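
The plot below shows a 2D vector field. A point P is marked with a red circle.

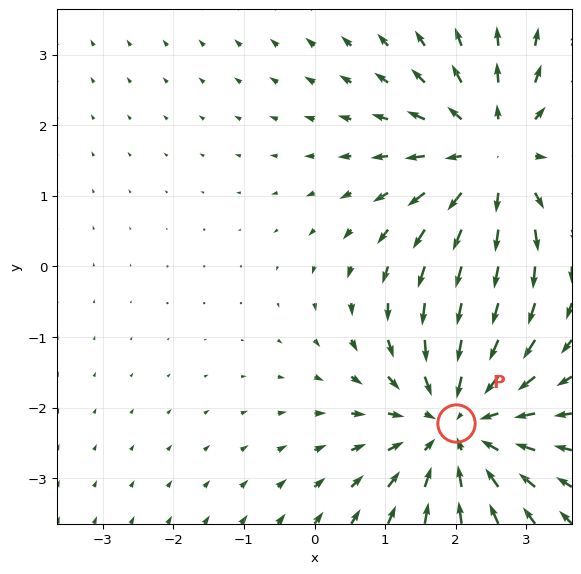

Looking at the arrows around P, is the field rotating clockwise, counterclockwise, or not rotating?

Near P at (2.0, -2.2) the arrows show no circulation. The curl there is ≈0.

not rotating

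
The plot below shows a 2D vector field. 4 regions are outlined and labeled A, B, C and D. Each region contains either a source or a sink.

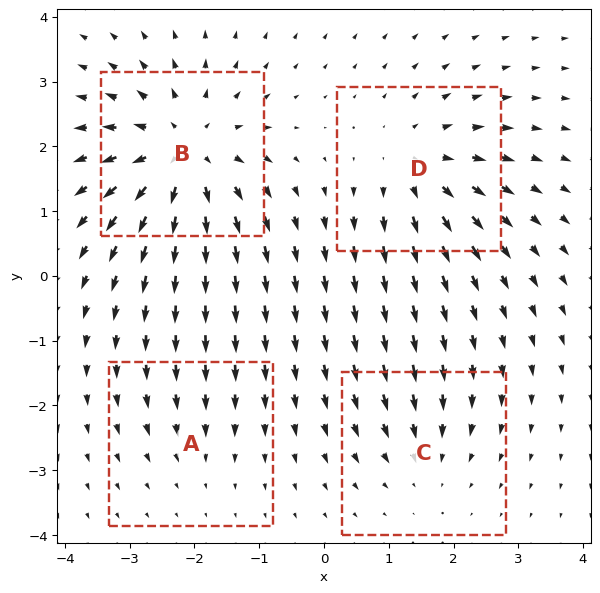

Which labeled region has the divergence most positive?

B

Divergence at each region's feature centre — A: about -2, B: about +7, C: about -3, D: about +5. Region B is most positive.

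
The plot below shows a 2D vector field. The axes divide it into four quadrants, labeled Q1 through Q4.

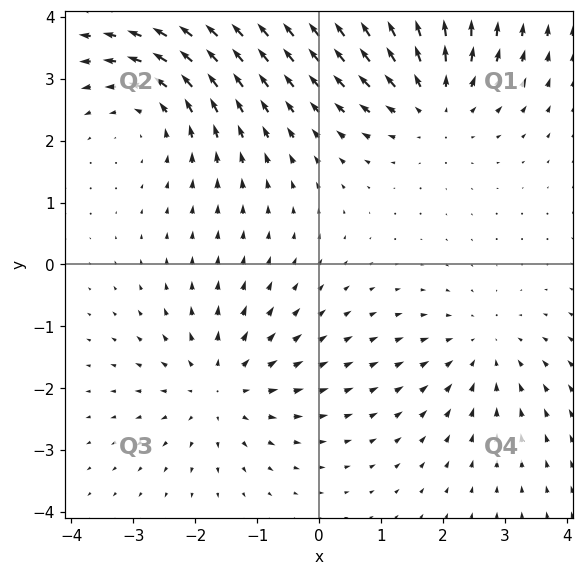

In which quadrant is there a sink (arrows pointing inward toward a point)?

Q4

The sink sits at approximately (2.6, -1.4), which lies in quadrant Q4. The divergence there is about -3, negative as expected for a sink.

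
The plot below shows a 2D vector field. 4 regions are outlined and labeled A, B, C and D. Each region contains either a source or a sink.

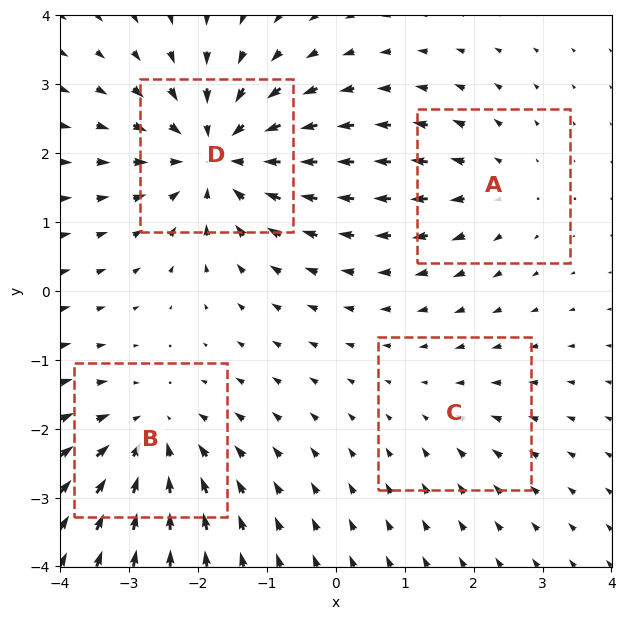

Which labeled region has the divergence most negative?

D

Divergence at each region's feature centre — A: about +3, B: about -5, C: about -2, D: about -7. Region D is most negative.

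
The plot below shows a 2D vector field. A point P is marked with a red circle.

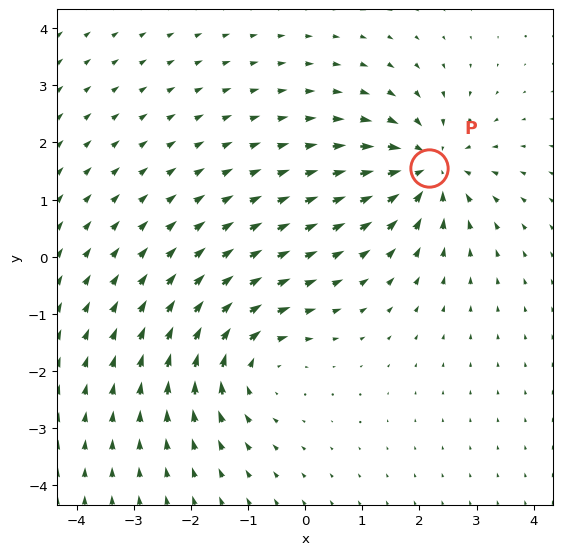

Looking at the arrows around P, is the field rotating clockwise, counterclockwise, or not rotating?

Near P at (2.2, 1.6) the arrows show no circulation. The curl there is ≈0.

not rotating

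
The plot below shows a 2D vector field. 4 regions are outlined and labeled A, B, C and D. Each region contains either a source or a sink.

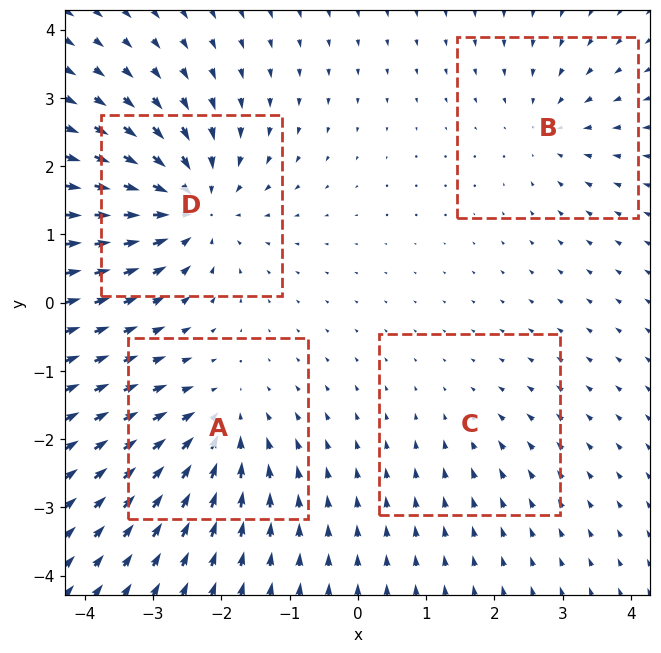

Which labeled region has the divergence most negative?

D

Divergence at each region's feature centre — A: about -5, B: about -4, C: about -2, D: about -7. Region D is most negative.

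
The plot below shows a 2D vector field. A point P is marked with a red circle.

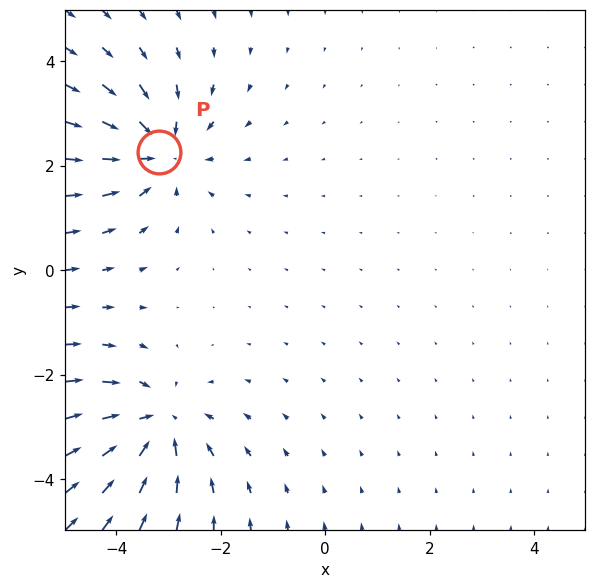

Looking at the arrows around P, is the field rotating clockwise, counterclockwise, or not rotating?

Near P at (-3.2, 2.3) the arrows show no circulation. The curl there is ≈0.

not rotating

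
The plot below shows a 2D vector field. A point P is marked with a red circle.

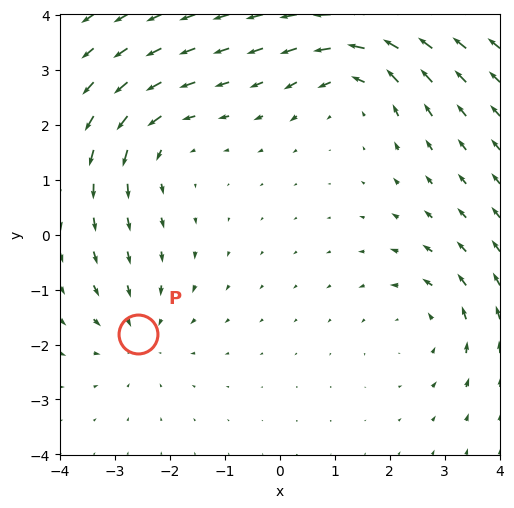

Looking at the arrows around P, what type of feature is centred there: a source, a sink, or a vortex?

At P (-2.6, -1.8) the arrows converge inward. Divergence about -3, curl ≈0 — negative divergence with near-zero curl is a sink.

sink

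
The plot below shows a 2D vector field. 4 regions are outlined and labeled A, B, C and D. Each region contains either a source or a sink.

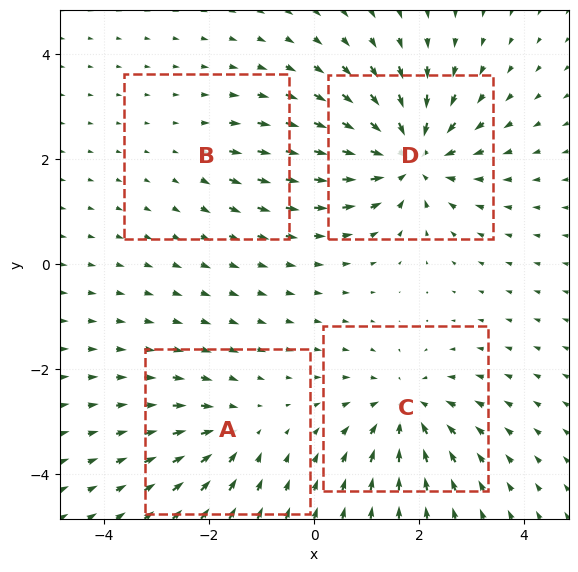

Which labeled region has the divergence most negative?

D

Divergence at each region's feature centre — A: about -4, B: about +2, C: about -5, D: about -7. Region D is most negative.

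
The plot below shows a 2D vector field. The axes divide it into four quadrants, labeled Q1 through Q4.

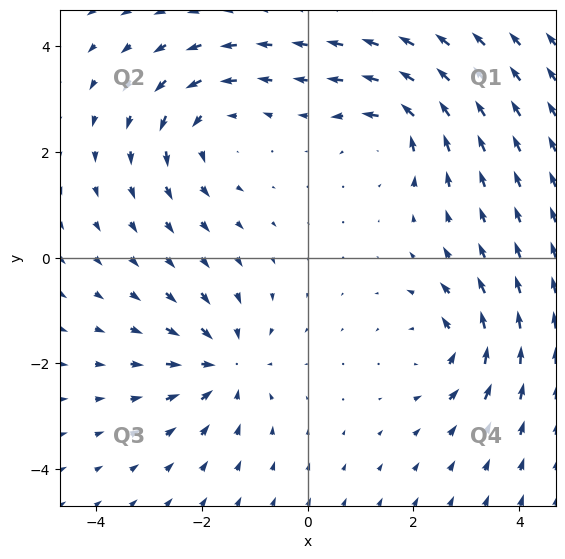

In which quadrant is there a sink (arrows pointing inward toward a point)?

The sink sits at approximately (-1.6, -2.0), which lies in quadrant Q3. The divergence there is about -4, negative as expected for a sink.

Q3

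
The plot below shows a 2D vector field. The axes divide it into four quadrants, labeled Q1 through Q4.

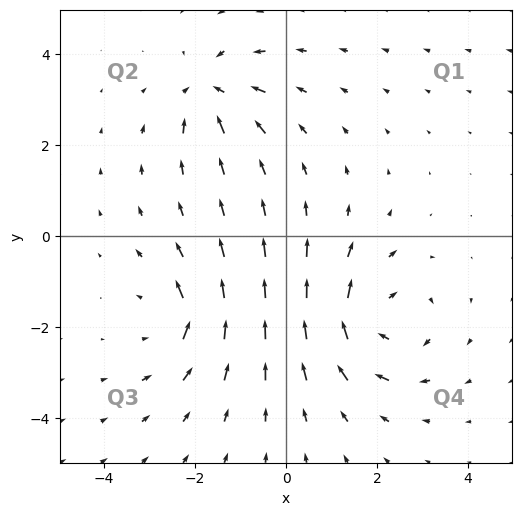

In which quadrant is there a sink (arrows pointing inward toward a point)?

Q2

The sink sits at approximately (-1.6, 3.2), which lies in quadrant Q2. The divergence there is about -4, negative as expected for a sink.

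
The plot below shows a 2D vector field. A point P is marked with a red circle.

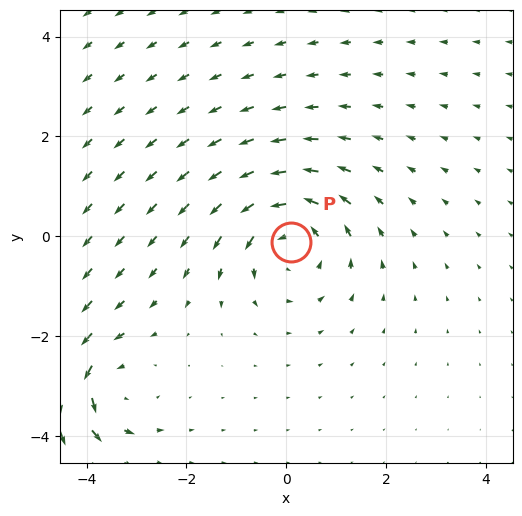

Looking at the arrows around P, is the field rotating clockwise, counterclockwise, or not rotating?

Near P at (0.1, -0.1) the arrows circulate counterclockwise. The curl (z-component) there is about +4; positive curl means counterclockwise rotation.

counterclockwise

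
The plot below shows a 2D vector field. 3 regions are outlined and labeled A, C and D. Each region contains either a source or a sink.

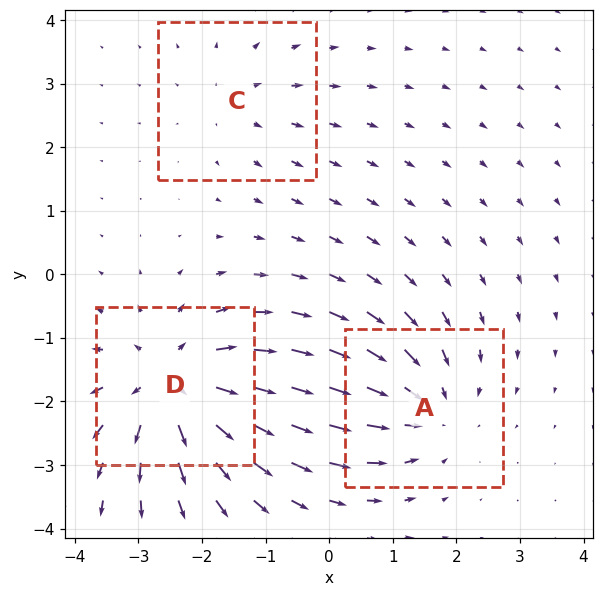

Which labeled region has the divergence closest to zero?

Divergence at each region's feature centre — A: about -3, C: about +2, D: about +4. Region C is closest to zero.

C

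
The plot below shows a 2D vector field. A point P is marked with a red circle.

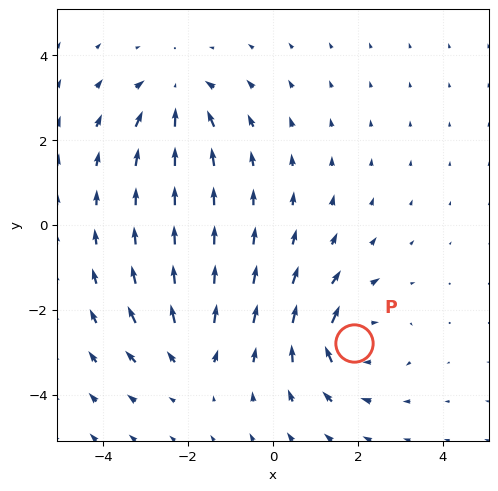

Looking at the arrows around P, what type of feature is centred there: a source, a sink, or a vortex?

vortex

At P (1.9, -2.8) the arrows circulate clockwise. Divergence ≈0, curl about -5 — near-zero divergence with nonzero curl is a vortex.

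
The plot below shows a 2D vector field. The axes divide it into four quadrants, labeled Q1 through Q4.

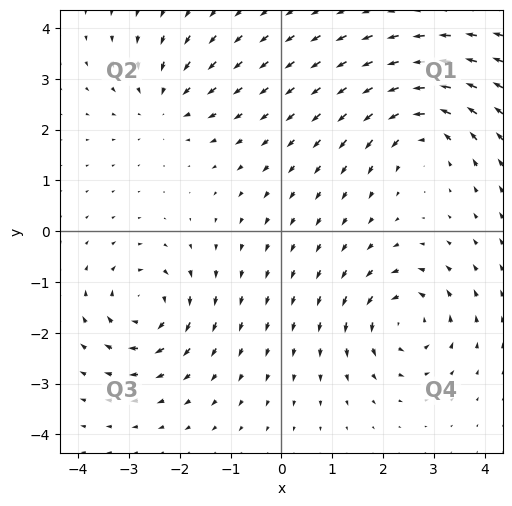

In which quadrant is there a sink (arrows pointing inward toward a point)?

Q2

The sink sits at approximately (-2.3, 2.5), which lies in quadrant Q2. The divergence there is about -4, negative as expected for a sink.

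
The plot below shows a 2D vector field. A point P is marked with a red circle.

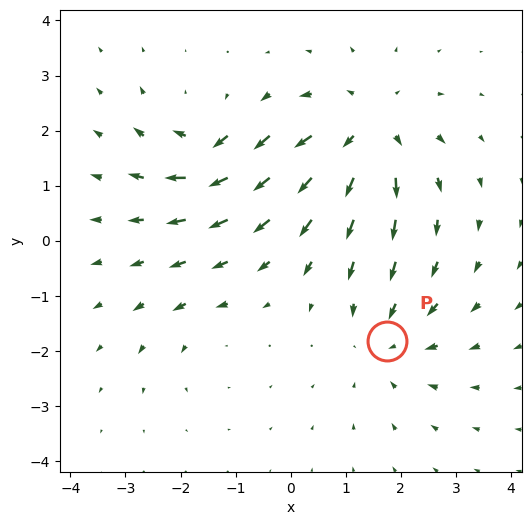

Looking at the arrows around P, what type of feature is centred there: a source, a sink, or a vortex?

At P (1.8, -1.8) the arrows converge inward. Divergence about -3, curl ≈0 — negative divergence with near-zero curl is a sink.

sink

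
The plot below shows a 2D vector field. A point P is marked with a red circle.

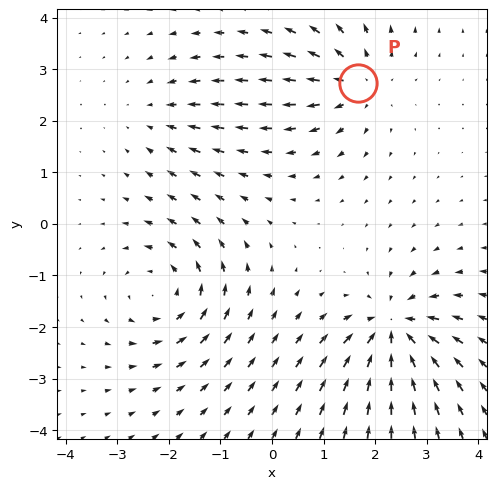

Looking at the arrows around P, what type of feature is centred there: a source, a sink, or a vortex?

source

At P (1.7, 2.7) the arrows spread outward. Divergence about +4, curl ≈0 — positive divergence with near-zero curl is a source.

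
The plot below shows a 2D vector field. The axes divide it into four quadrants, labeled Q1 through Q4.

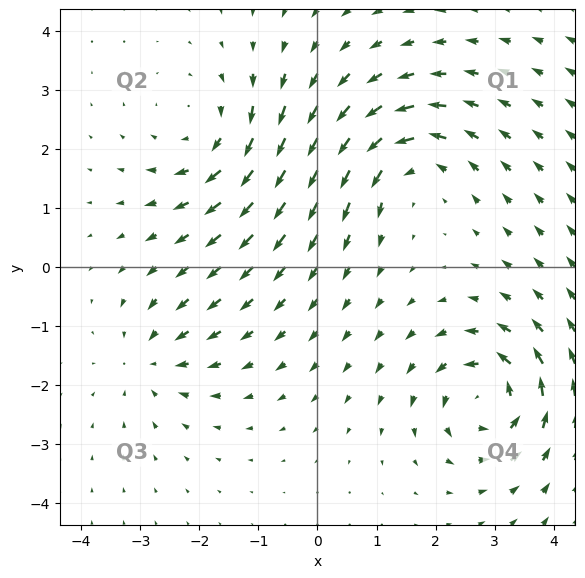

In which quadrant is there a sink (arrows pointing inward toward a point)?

The sink sits at approximately (-2.8, -1.6), which lies in quadrant Q3. The divergence there is about -4, negative as expected for a sink.

Q3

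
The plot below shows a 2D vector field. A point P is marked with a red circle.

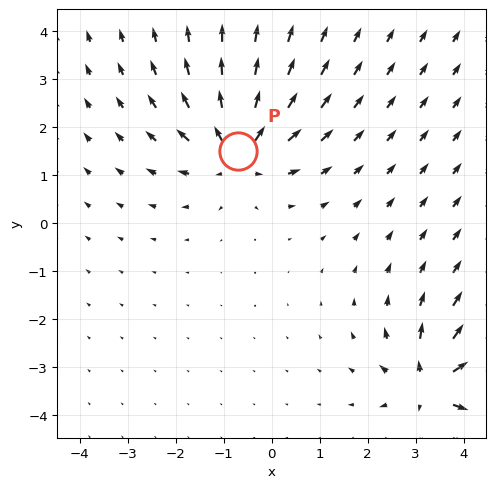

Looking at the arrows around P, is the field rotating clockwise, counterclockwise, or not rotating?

Near P at (-0.7, 1.5) the arrows show no circulation. The curl there is ≈0.

not rotating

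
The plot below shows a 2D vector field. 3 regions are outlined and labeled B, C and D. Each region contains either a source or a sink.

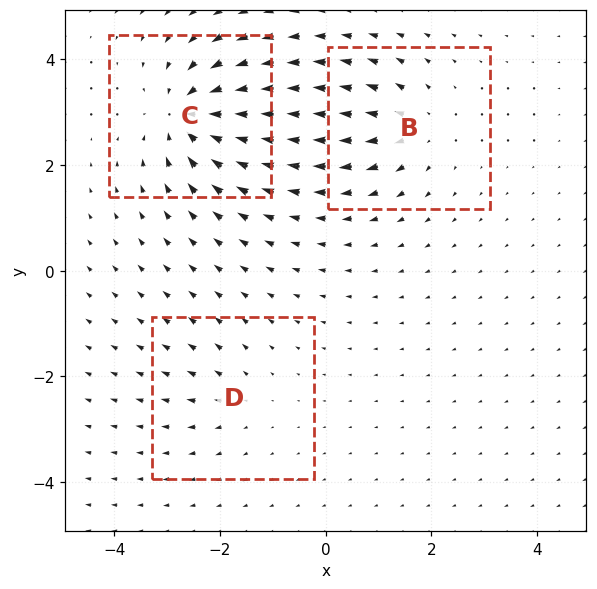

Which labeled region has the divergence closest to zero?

Divergence at each region's feature centre — B: about +4, C: about -6, D: about +2. Region D is closest to zero.

D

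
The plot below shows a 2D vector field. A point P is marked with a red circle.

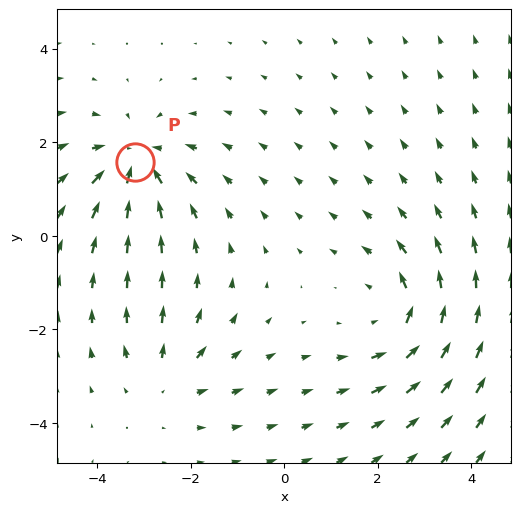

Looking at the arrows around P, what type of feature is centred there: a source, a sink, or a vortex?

At P (-3.2, 1.6) the arrows converge inward. Divergence about -4, curl ≈0 — negative divergence with near-zero curl is a sink.

sink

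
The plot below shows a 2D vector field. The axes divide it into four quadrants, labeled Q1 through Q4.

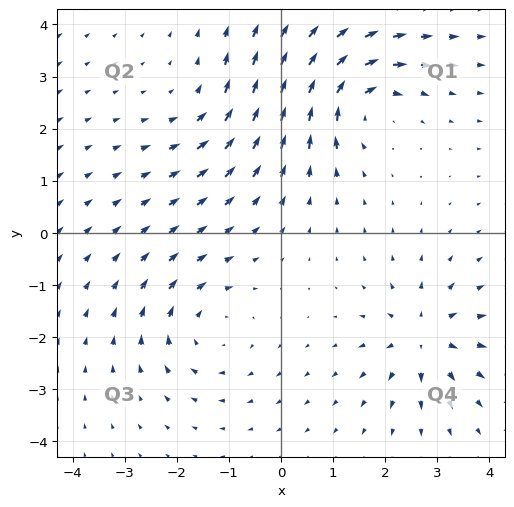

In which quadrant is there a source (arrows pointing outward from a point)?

The source sits at approximately (2.7, -2.0), which lies in quadrant Q4. The divergence there is about +6, positive as expected for a source.

Q4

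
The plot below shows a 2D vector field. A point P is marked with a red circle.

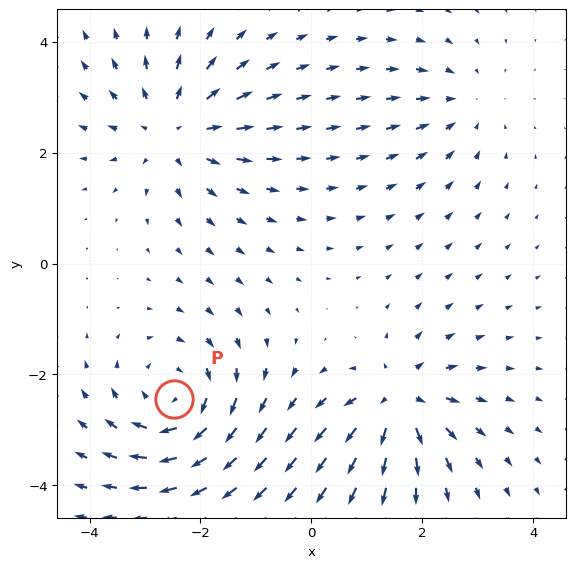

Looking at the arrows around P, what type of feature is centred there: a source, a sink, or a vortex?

At P (-2.5, -2.5) the arrows circulate clockwise. Divergence ≈0, curl about -5 — near-zero divergence with nonzero curl is a vortex.

vortex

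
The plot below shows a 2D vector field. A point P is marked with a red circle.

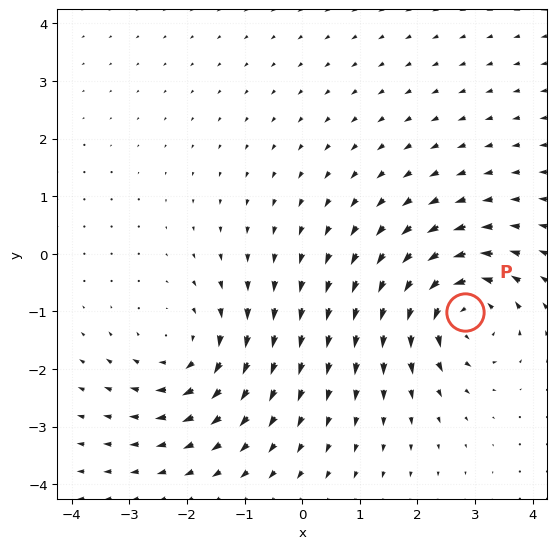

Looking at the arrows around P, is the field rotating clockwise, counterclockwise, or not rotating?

Near P at (2.8, -1.0) the arrows circulate counterclockwise. The curl (z-component) there is about +4; positive curl means counterclockwise rotation.

counterclockwise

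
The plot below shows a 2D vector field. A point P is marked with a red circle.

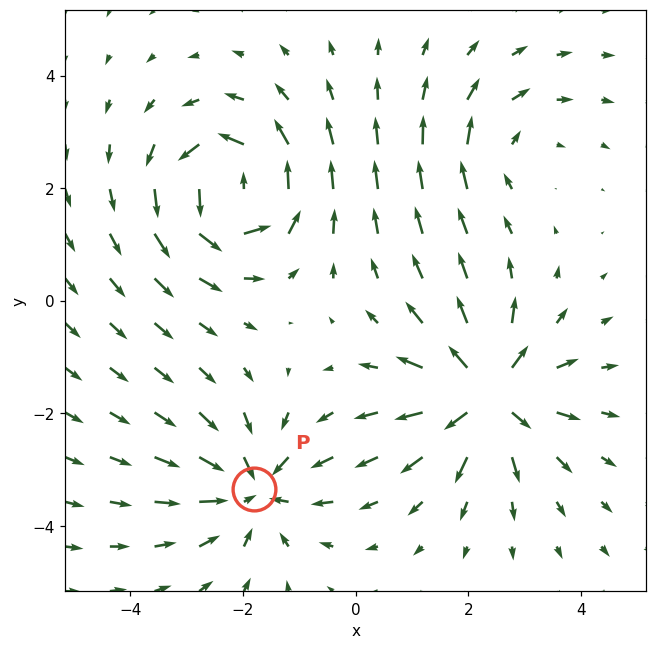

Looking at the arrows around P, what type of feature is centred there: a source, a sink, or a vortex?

sink

At P (-1.8, -3.3) the arrows converge inward. Divergence about -5, curl ≈0 — negative divergence with near-zero curl is a sink.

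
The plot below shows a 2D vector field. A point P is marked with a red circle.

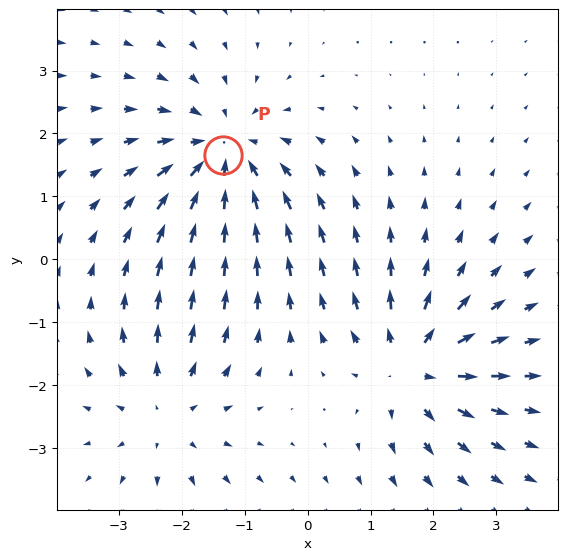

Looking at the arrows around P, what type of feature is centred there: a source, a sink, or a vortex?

At P (-1.4, 1.7) the arrows converge inward. Divergence about -5, curl ≈0 — negative divergence with near-zero curl is a sink.

sink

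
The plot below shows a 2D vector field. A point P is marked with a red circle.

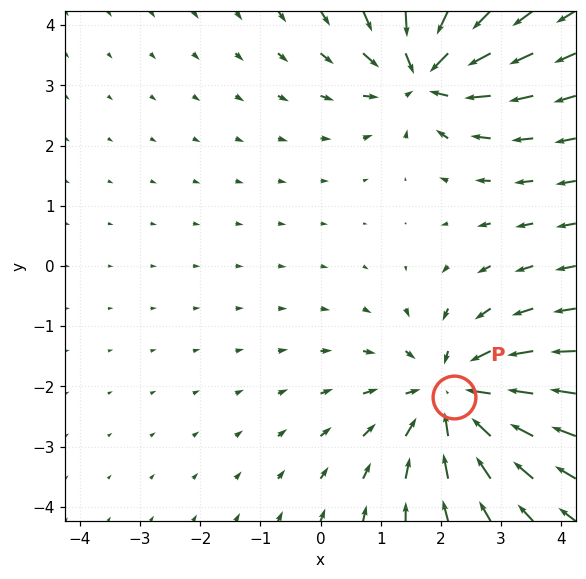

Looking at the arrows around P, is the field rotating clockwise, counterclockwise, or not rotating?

Near P at (2.2, -2.2) the arrows show no circulation. The curl there is ≈0.

not rotating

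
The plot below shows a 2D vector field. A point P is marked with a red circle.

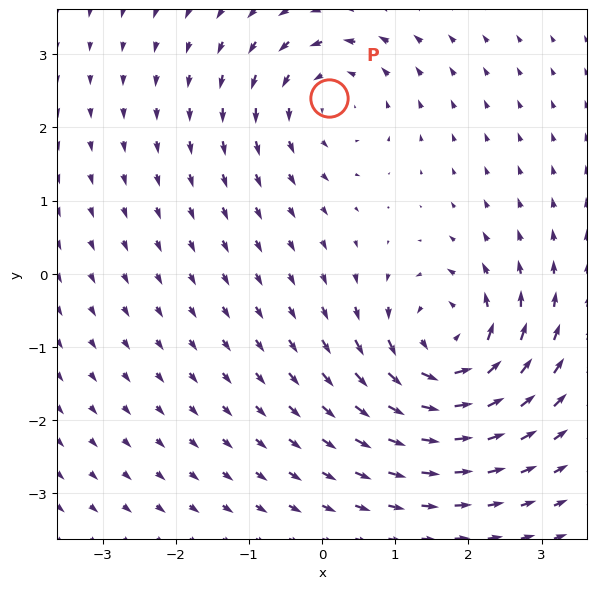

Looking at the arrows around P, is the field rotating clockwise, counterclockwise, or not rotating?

Near P at (0.1, 2.4) the arrows circulate counterclockwise. The curl (z-component) there is about +4; positive curl means counterclockwise rotation.

counterclockwise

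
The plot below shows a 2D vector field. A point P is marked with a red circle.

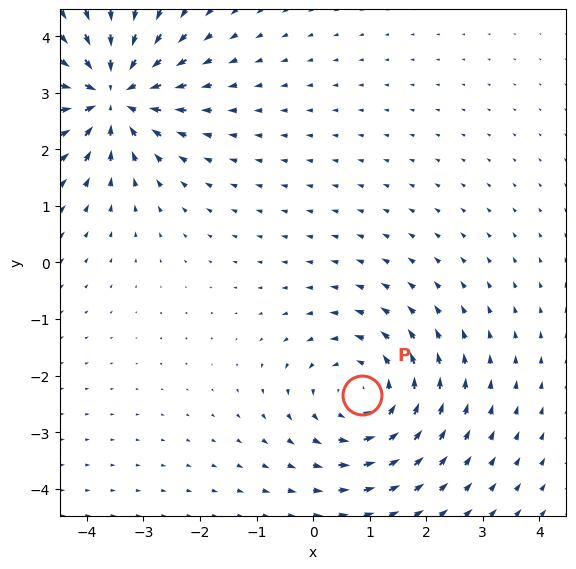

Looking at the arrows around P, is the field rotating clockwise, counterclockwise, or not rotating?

counterclockwise

Near P at (0.9, -2.4) the arrows circulate counterclockwise. The curl (z-component) there is about +3; positive curl means counterclockwise rotation.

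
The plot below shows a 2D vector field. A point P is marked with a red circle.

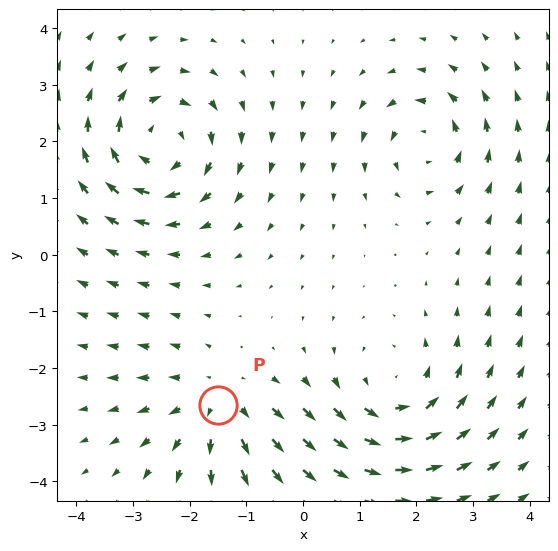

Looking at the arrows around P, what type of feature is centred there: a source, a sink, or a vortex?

At P (-1.5, -2.6) the arrows spread outward. Divergence about +4, curl ≈0 — positive divergence with near-zero curl is a source.

source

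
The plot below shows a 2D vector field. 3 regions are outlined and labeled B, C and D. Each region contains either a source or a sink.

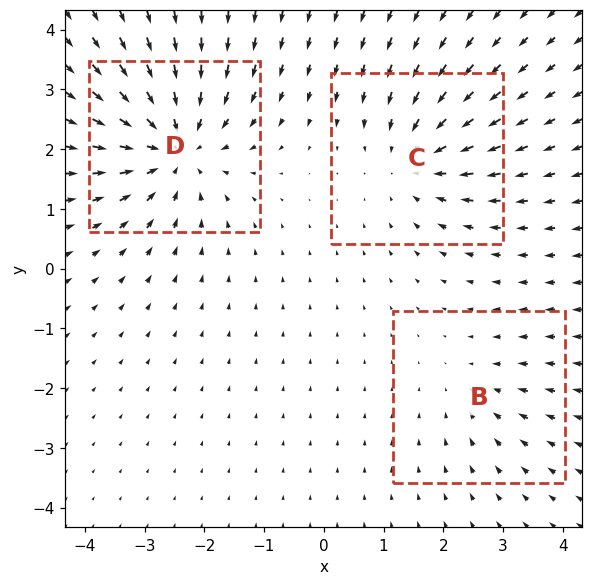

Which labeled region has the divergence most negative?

Divergence at each region's feature centre — B: about -2, C: about -3, D: about -5. Region D is most negative.

D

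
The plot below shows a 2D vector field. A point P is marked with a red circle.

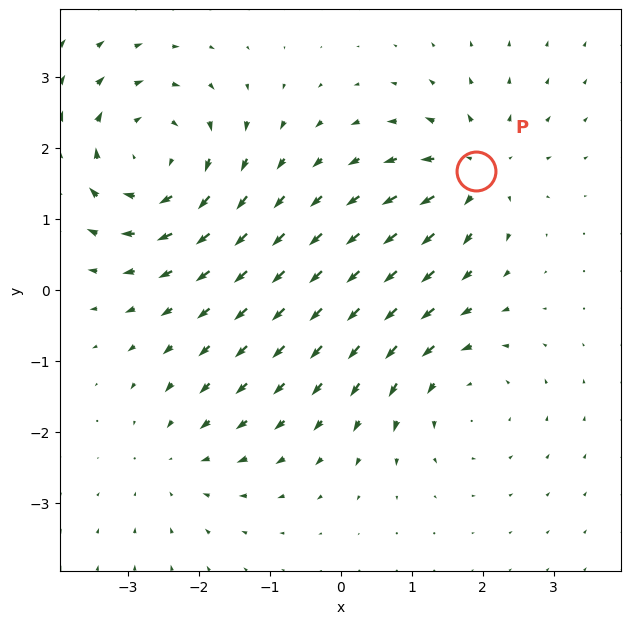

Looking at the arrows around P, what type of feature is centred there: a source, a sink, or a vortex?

At P (1.9, 1.7) the arrows spread outward. Divergence about +4, curl ≈0 — positive divergence with near-zero curl is a source.

source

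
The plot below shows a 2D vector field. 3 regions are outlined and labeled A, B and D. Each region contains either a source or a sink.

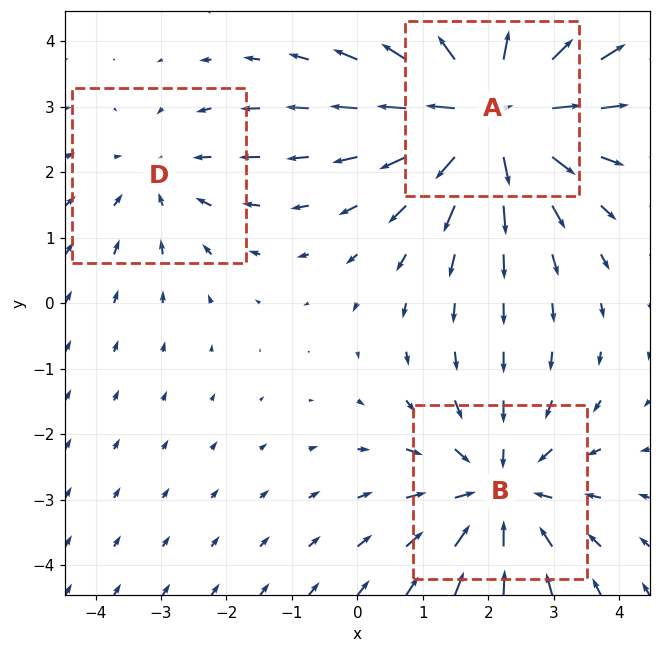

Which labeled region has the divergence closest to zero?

Divergence at each region's feature centre — A: about +4, B: about -3, D: about -2. Region D is closest to zero.

D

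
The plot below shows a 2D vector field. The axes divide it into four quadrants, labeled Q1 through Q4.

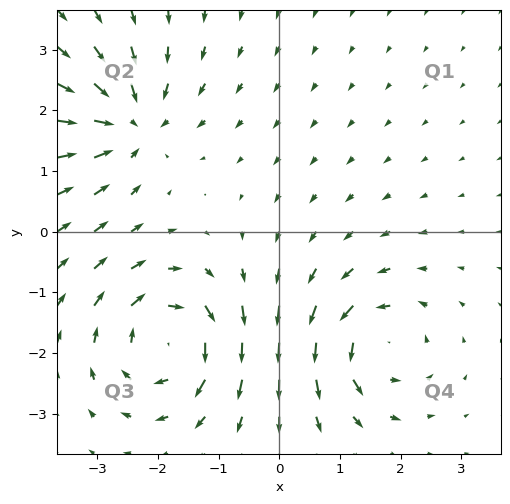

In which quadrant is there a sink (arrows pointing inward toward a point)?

Q2

The sink sits at approximately (-2.4, 1.8), which lies in quadrant Q2. The divergence there is about -5, negative as expected for a sink.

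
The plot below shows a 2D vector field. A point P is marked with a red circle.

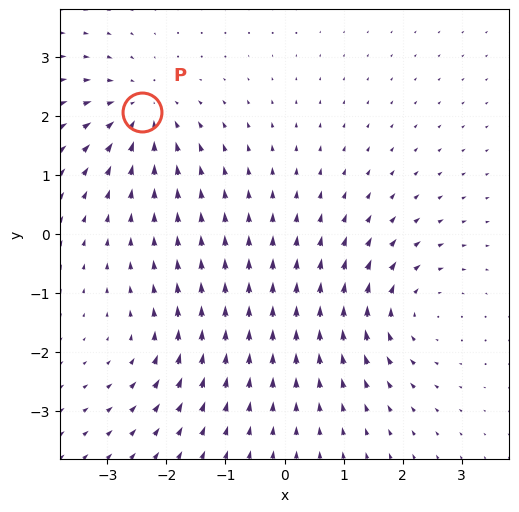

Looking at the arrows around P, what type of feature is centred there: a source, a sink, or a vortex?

sink

At P (-2.4, 2.1) the arrows converge inward. Divergence about -5, curl ≈0 — negative divergence with near-zero curl is a sink.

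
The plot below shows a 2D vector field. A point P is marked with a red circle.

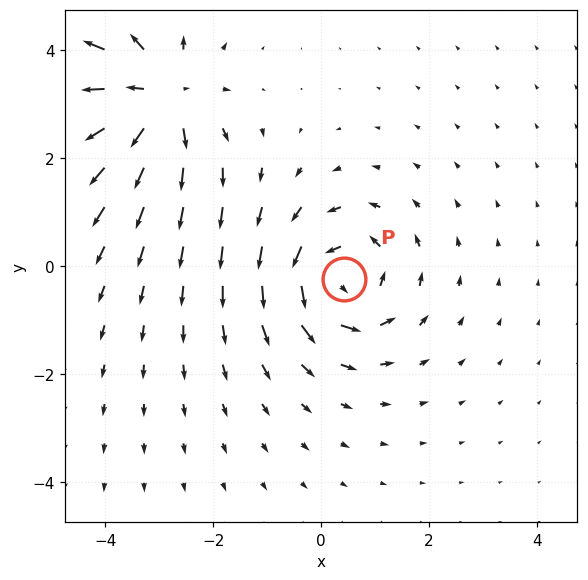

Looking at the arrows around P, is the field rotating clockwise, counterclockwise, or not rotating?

Near P at (0.4, -0.2) the arrows circulate counterclockwise. The curl (z-component) there is about +6; positive curl means counterclockwise rotation.

counterclockwise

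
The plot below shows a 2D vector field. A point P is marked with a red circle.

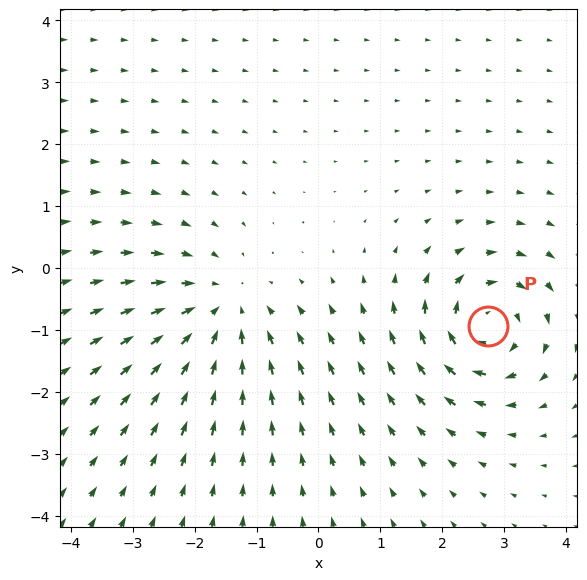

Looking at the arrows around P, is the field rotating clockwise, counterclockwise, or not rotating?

Near P at (2.7, -0.9) the arrows circulate clockwise. The curl (z-component) there is about -4; negative curl means clockwise rotation.

clockwise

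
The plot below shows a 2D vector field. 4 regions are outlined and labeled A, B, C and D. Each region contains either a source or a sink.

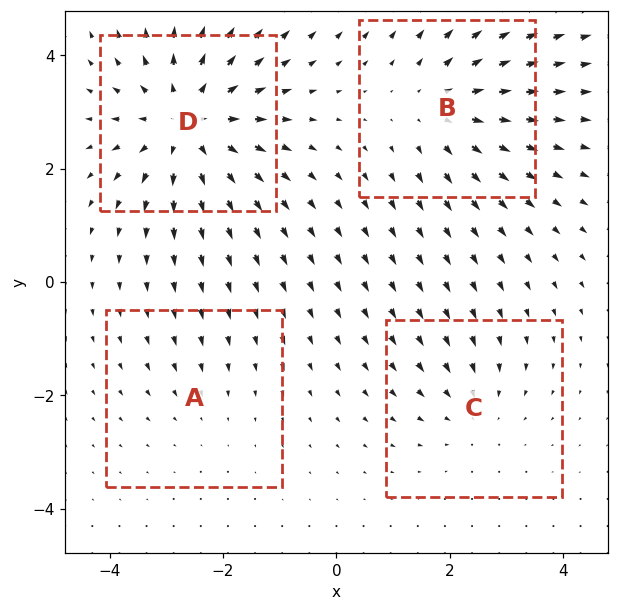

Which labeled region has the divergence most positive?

Divergence at each region's feature centre — A: about -2, B: about +4, C: about -3, D: about +6. Region D is most positive.

D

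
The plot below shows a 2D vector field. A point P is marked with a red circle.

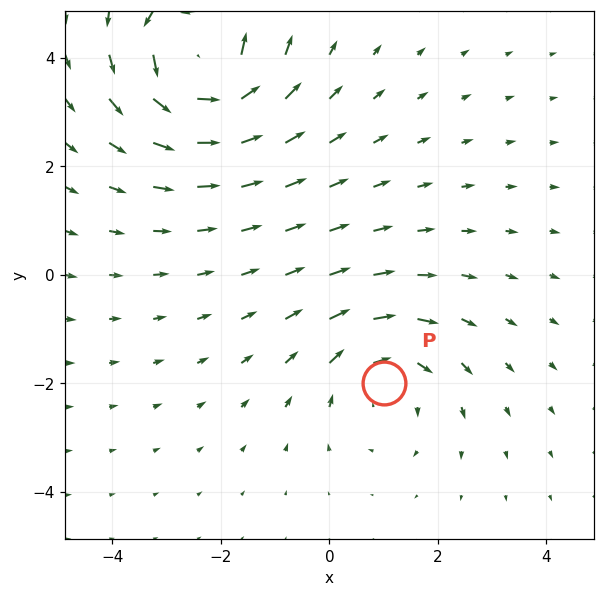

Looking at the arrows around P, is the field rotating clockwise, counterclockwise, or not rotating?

Near P at (1.0, -2.0) the arrows circulate clockwise. The curl (z-component) there is about -3; negative curl means clockwise rotation.

clockwise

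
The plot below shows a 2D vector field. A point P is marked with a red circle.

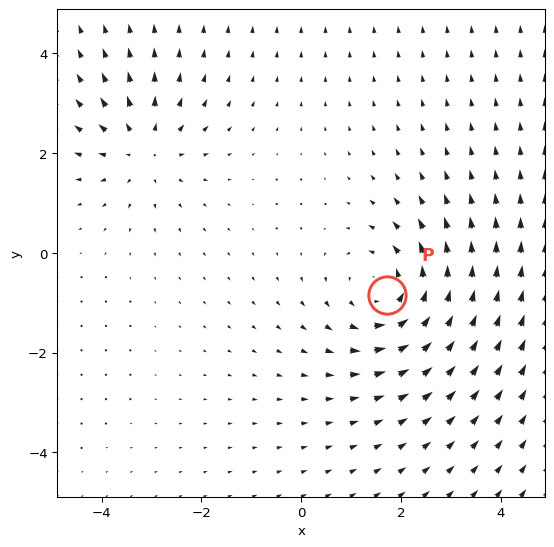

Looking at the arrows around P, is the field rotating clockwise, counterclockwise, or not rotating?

Near P at (1.7, -0.8) the arrows circulate counterclockwise. The curl (z-component) there is about +4; positive curl means counterclockwise rotation.

counterclockwise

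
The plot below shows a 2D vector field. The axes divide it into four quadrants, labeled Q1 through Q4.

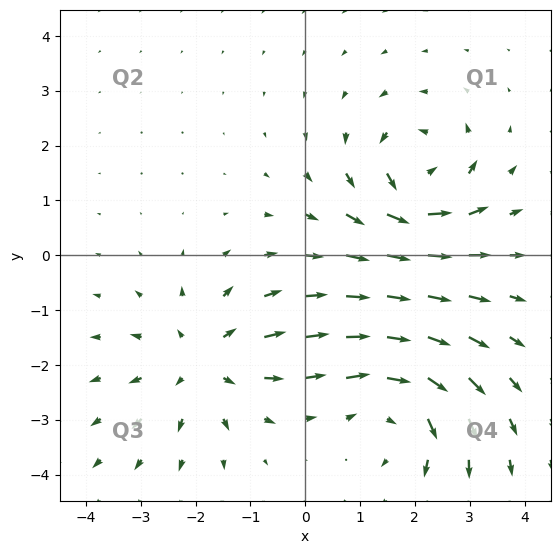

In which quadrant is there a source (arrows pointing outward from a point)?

Q3

The source sits at approximately (-1.9, -1.9), which lies in quadrant Q3. The divergence there is about +4, positive as expected for a source.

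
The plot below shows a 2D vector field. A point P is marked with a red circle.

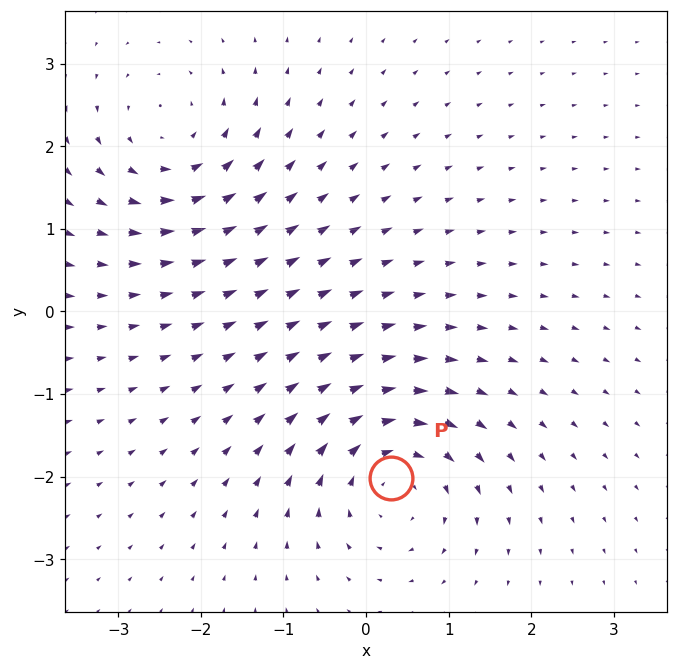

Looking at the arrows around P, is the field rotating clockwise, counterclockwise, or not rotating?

Near P at (0.3, -2.0) the arrows circulate clockwise. The curl (z-component) there is about -5; negative curl means clockwise rotation.

clockwise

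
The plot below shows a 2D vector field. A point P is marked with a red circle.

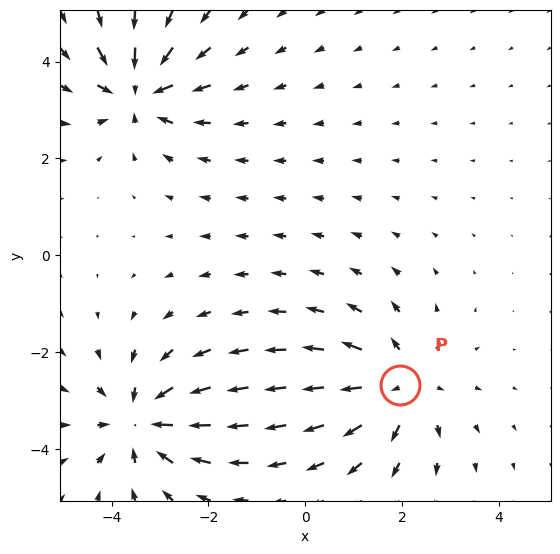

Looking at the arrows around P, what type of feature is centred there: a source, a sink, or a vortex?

source

At P (2.0, -2.7) the arrows spread outward. Divergence about +4, curl ≈0 — positive divergence with near-zero curl is a source.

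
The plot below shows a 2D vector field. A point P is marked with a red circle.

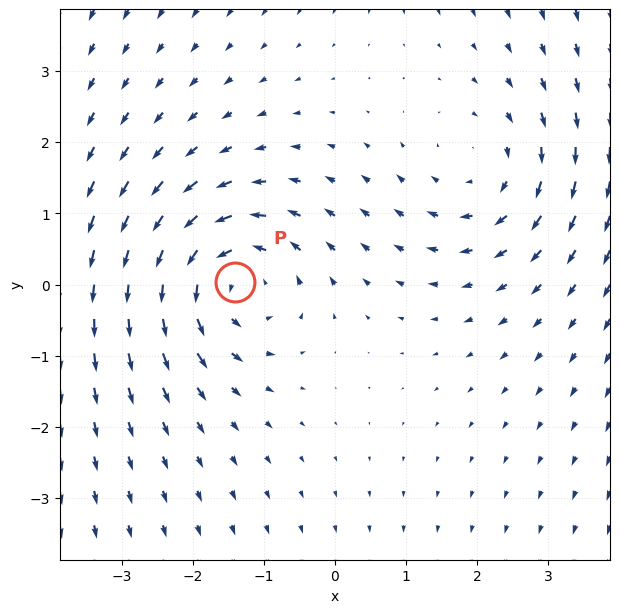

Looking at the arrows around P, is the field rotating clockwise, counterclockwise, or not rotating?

Near P at (-1.4, 0.0) the arrows circulate counterclockwise. The curl (z-component) there is about +4; positive curl means counterclockwise rotation.

counterclockwise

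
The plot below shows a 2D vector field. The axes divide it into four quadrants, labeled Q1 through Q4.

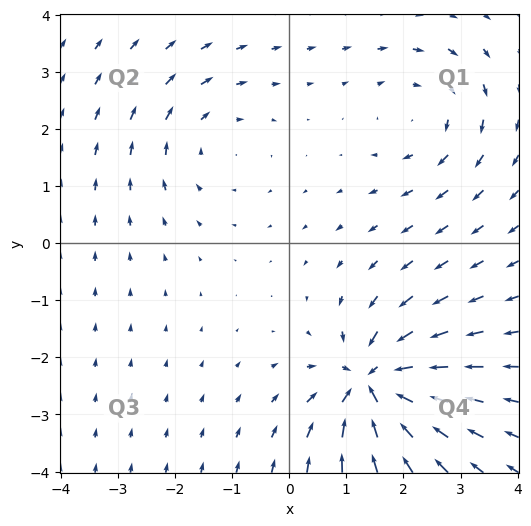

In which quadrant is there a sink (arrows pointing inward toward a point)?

Q4

The sink sits at approximately (1.5, -2.5), which lies in quadrant Q4. The divergence there is about -6, negative as expected for a sink.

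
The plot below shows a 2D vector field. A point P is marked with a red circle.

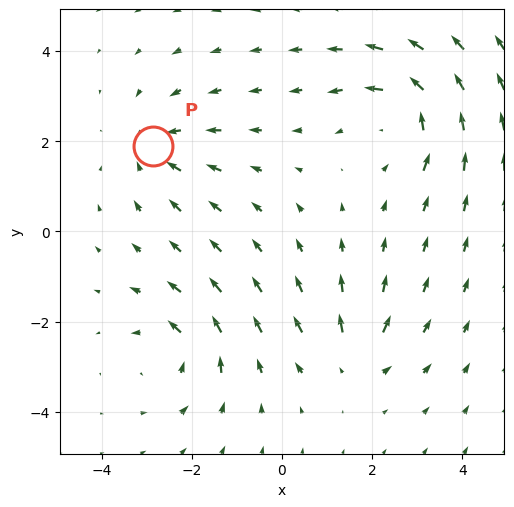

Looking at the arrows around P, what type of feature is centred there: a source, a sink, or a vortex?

sink

At P (-2.9, 1.9) the arrows converge inward. Divergence about -3, curl ≈0 — negative divergence with near-zero curl is a sink.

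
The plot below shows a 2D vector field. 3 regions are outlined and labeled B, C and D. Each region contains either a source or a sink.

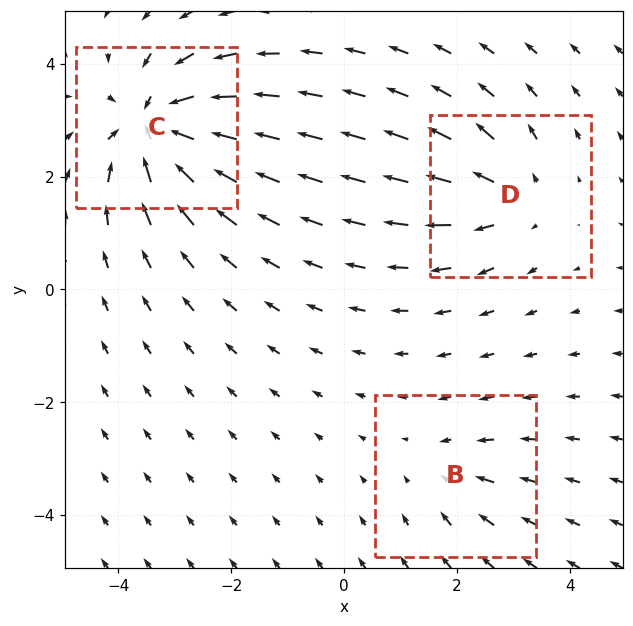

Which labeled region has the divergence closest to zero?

Divergence at each region's feature centre — B: about -2, C: about -6, D: about +3. Region B is closest to zero.

B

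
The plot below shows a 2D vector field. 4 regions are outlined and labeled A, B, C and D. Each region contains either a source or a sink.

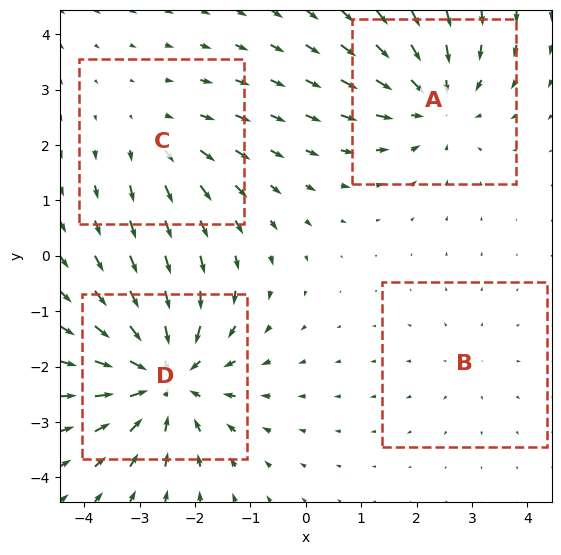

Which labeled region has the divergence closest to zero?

B

Divergence at each region's feature centre — A: about -4, B: about +2, C: about +3, D: about -6. Region B is closest to zero.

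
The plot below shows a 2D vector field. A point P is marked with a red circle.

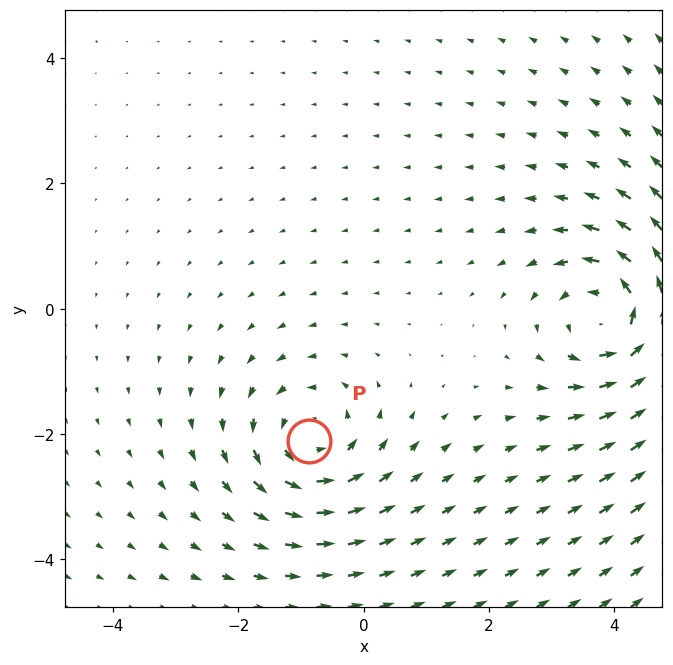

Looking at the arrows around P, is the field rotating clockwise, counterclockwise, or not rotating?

counterclockwise

Near P at (-0.9, -2.1) the arrows circulate counterclockwise. The curl (z-component) there is about +4; positive curl means counterclockwise rotation.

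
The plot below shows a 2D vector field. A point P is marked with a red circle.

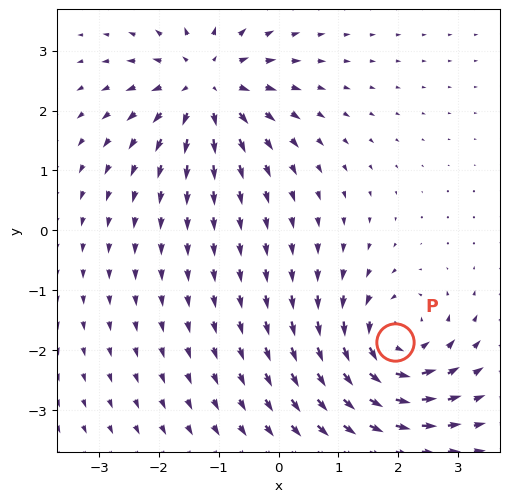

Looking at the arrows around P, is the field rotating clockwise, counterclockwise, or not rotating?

Near P at (1.9, -1.9) the arrows circulate counterclockwise. The curl (z-component) there is about +4; positive curl means counterclockwise rotation.

counterclockwise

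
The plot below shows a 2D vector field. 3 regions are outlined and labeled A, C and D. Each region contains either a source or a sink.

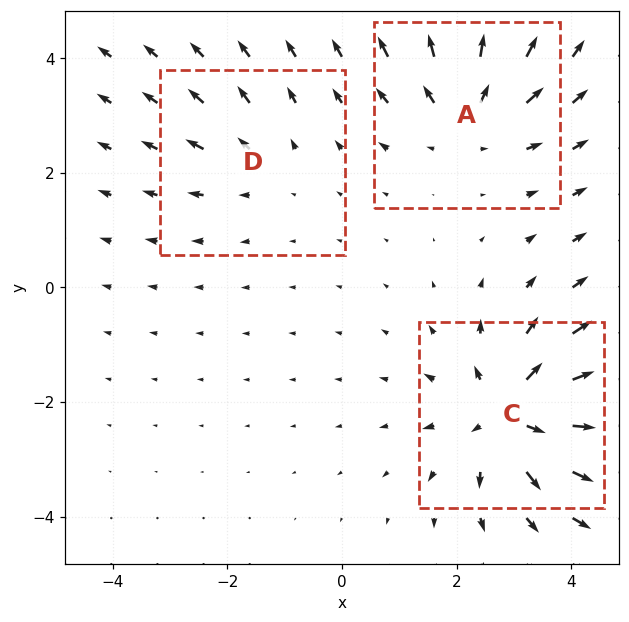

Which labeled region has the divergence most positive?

C

Divergence at each region's feature centre — A: about +4, C: about +5, D: about +2. Region C is most positive.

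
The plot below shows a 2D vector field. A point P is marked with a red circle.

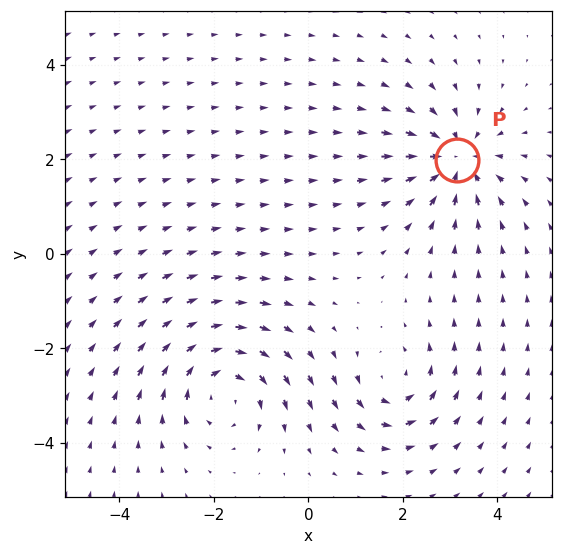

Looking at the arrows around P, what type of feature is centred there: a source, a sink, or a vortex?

sink

At P (3.1, 2.0) the arrows converge inward. Divergence about -4, curl ≈0 — negative divergence with near-zero curl is a sink.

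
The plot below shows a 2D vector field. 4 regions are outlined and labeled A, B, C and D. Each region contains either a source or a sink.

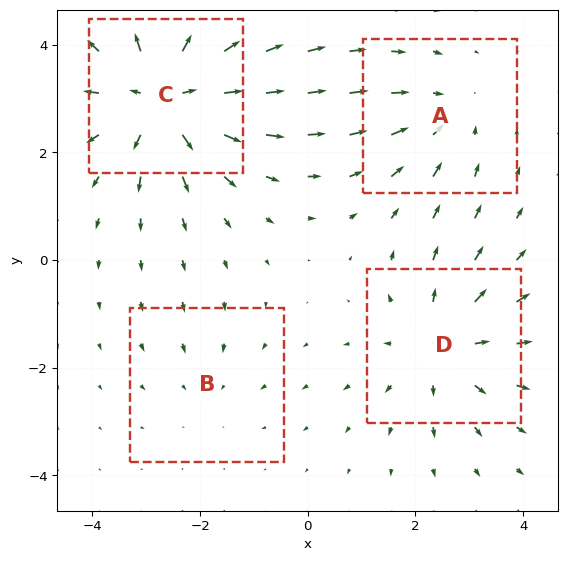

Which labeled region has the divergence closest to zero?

Divergence at each region's feature centre — A: about -3, B: about -2, C: about +6, D: about +4. Region B is closest to zero.

B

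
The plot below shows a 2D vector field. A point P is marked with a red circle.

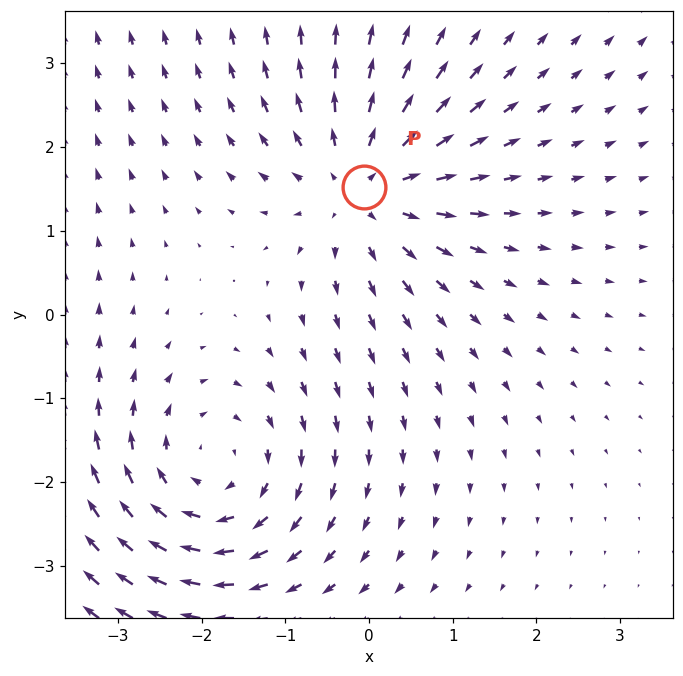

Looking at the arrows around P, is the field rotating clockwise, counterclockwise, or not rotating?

not rotating

Near P at (-0.1, 1.5) the arrows show no circulation. The curl there is ≈0.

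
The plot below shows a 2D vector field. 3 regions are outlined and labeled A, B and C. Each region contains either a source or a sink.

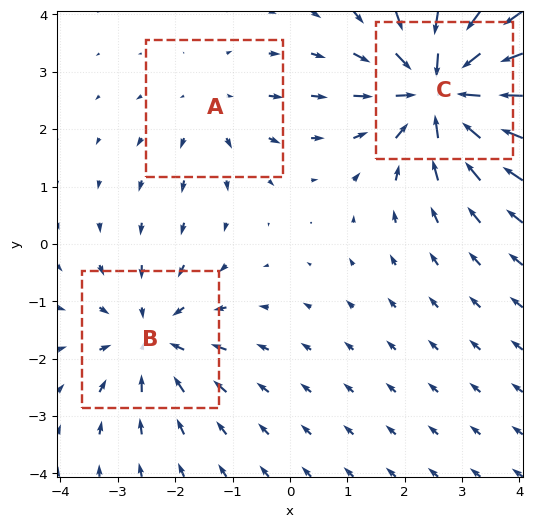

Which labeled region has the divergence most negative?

C

Divergence at each region's feature centre — A: about +2, B: about -3, C: about -5. Region C is most negative.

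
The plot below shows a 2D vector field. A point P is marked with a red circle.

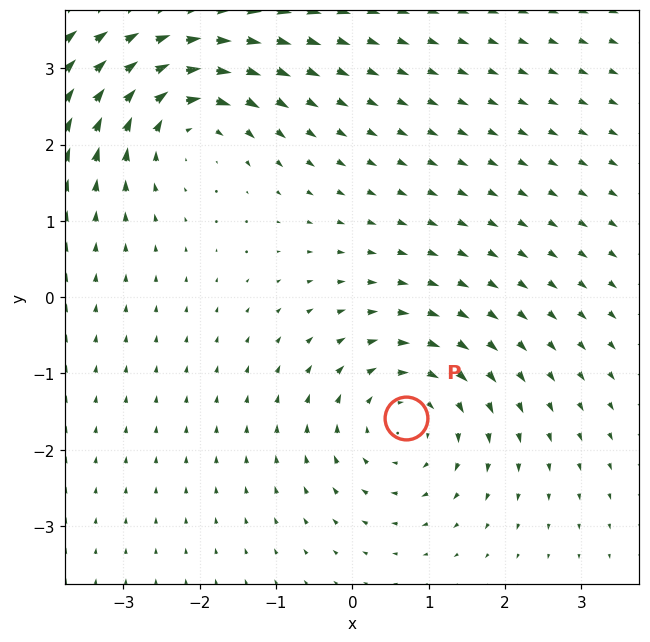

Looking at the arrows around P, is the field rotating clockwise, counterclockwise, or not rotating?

clockwise

Near P at (0.7, -1.6) the arrows circulate clockwise. The curl (z-component) there is about -4; negative curl means clockwise rotation.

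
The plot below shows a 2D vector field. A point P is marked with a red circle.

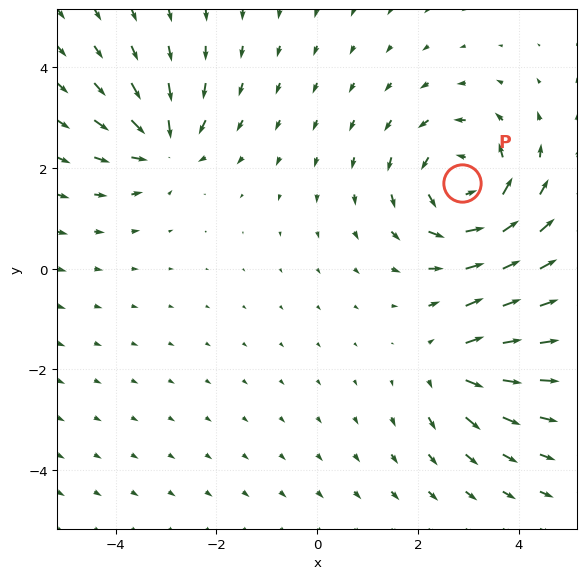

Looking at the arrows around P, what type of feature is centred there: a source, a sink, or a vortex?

vortex

At P (2.9, 1.7) the arrows circulate counterclockwise. Divergence ≈0, curl about +5 — near-zero divergence with nonzero curl is a vortex.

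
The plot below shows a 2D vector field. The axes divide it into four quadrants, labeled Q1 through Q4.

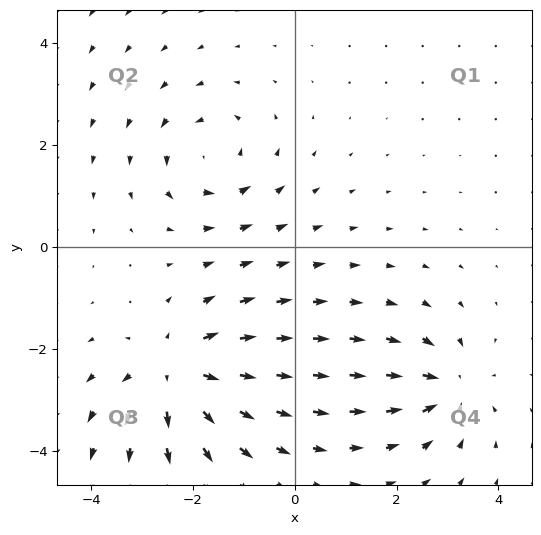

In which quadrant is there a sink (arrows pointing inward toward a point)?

Q4

The sink sits at approximately (3.0, -2.7), which lies in quadrant Q4. The divergence there is about -4, negative as expected for a sink.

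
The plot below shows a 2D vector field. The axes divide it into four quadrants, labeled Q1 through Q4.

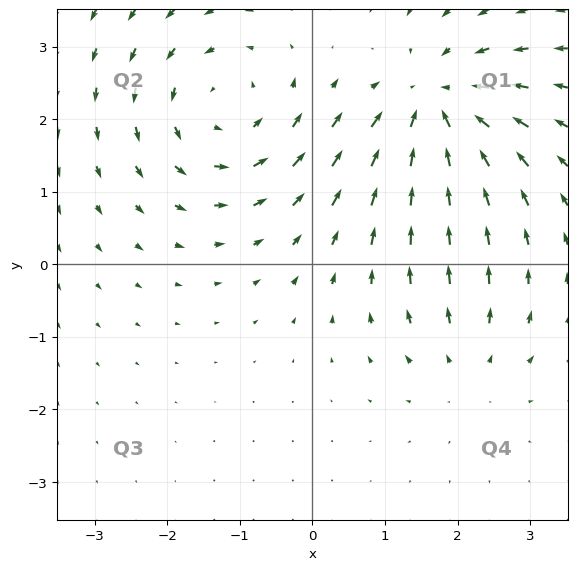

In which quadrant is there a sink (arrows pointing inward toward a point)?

Q1

The sink sits at approximately (1.7, 2.2), which lies in quadrant Q1. The divergence there is about -6, negative as expected for a sink.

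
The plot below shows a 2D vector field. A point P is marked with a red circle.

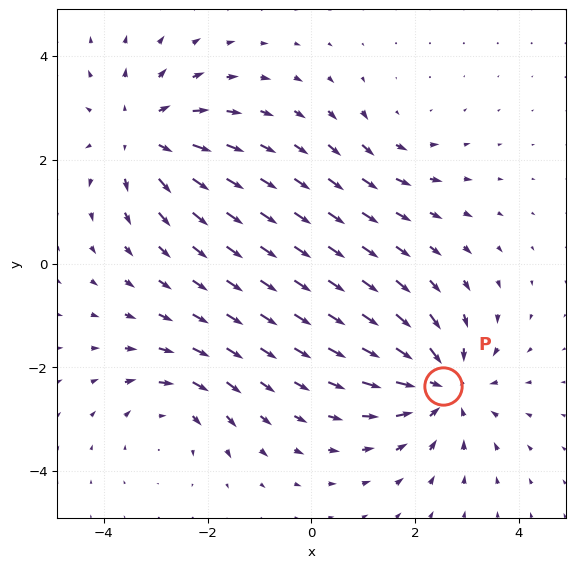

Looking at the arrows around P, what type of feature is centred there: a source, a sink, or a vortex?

At P (2.5, -2.4) the arrows converge inward. Divergence about -5, curl ≈0 — negative divergence with near-zero curl is a sink.

sink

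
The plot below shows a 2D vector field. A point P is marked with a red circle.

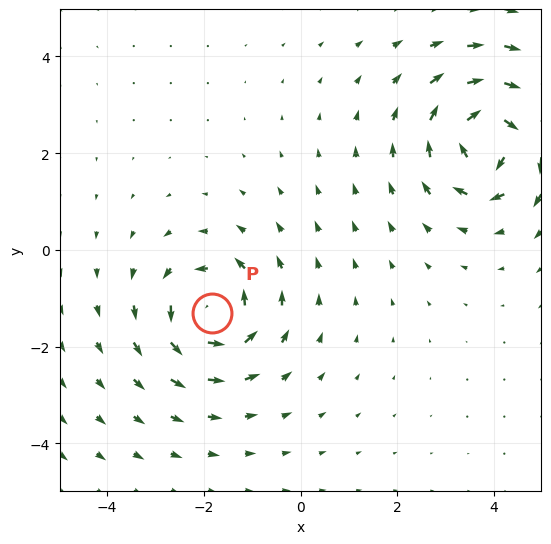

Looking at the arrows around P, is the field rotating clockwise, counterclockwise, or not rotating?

Near P at (-1.8, -1.3) the arrows circulate counterclockwise. The curl (z-component) there is about +5; positive curl means counterclockwise rotation.

counterclockwise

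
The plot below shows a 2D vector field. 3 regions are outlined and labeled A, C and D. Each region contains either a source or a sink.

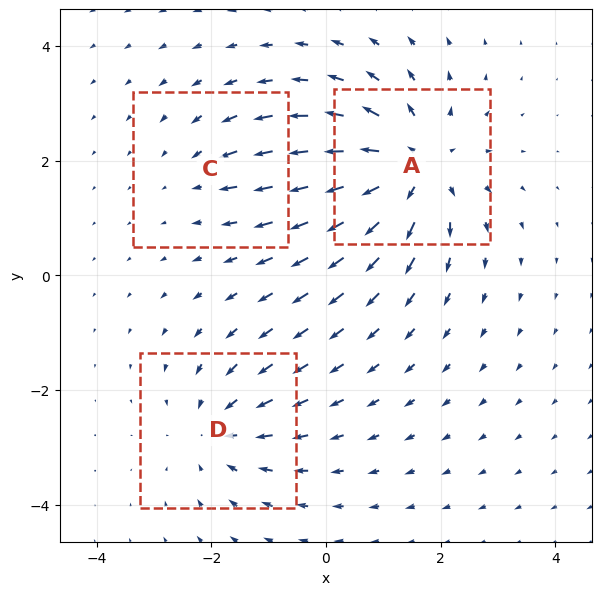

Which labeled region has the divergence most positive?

A

Divergence at each region's feature centre — A: about +5, C: about -2, D: about -3. Region A is most positive.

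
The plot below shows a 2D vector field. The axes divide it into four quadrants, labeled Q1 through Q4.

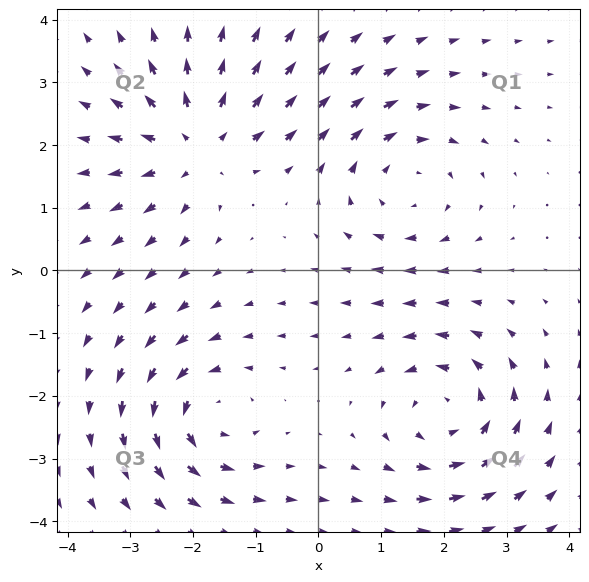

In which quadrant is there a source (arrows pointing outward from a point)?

The source sits at approximately (-1.9, 2.0), which lies in quadrant Q2. The divergence there is about +4, positive as expected for a source.

Q2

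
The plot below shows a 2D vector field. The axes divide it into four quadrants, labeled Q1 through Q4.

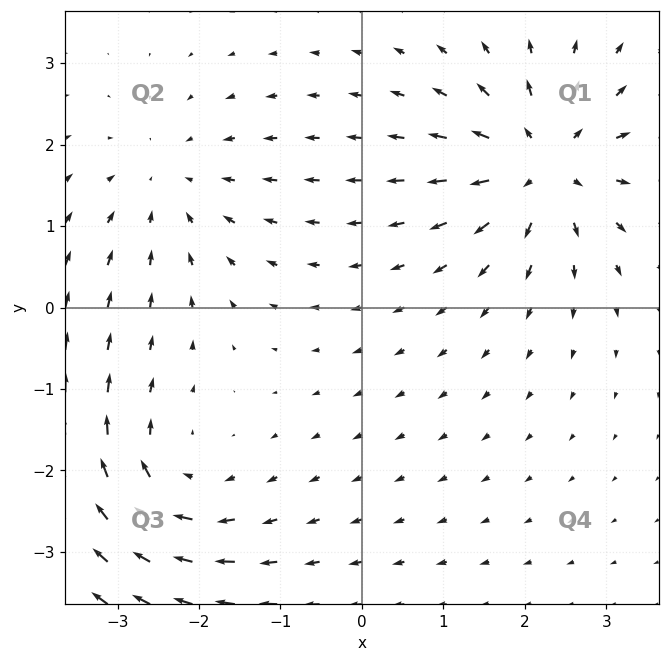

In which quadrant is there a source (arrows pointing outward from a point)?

The source sits at approximately (2.2, 1.8), which lies in quadrant Q1. The divergence there is about +6, positive as expected for a source.

Q1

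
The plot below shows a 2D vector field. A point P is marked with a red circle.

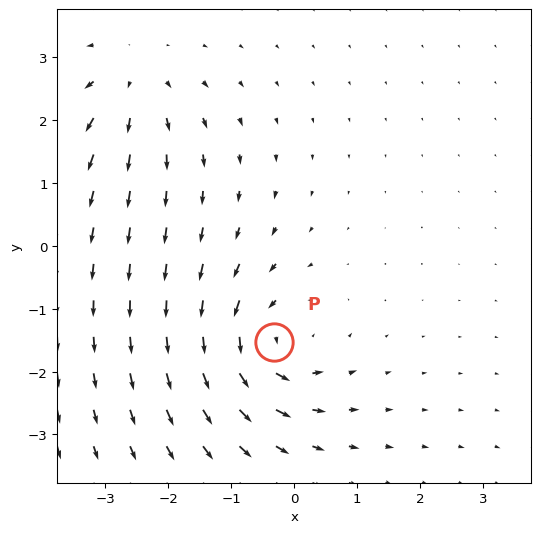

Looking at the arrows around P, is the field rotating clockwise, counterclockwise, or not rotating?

Near P at (-0.3, -1.5) the arrows circulate counterclockwise. The curl (z-component) there is about +6; positive curl means counterclockwise rotation.

counterclockwise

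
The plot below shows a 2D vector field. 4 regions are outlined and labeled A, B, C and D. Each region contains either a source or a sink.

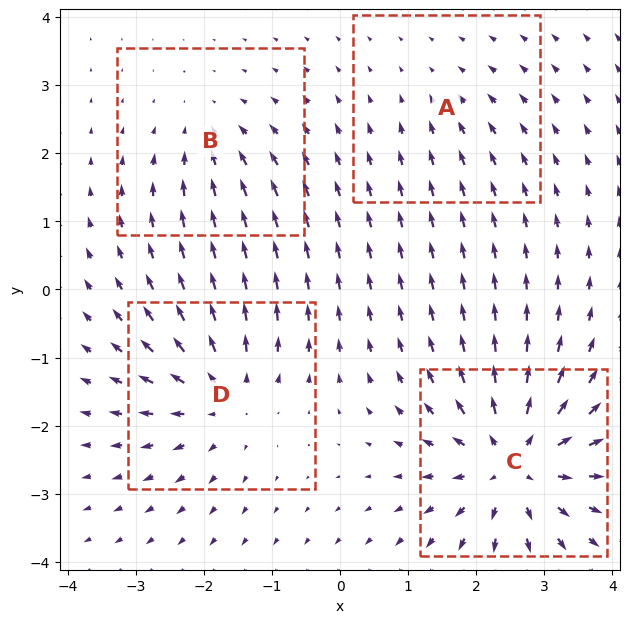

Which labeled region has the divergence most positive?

Divergence at each region's feature centre — A: about -2, B: about -3, C: about +8, D: about +5. Region C is most positive.

C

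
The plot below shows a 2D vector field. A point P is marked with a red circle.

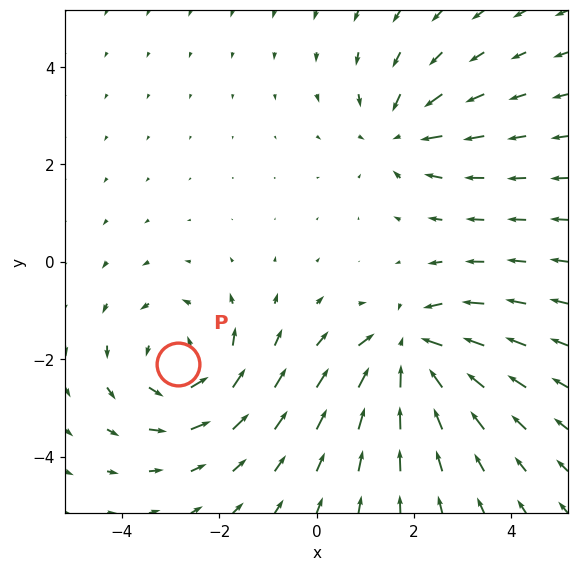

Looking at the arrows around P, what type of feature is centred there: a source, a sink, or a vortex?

vortex

At P (-2.8, -2.1) the arrows circulate counterclockwise. Divergence ≈0, curl about +3 — near-zero divergence with nonzero curl is a vortex.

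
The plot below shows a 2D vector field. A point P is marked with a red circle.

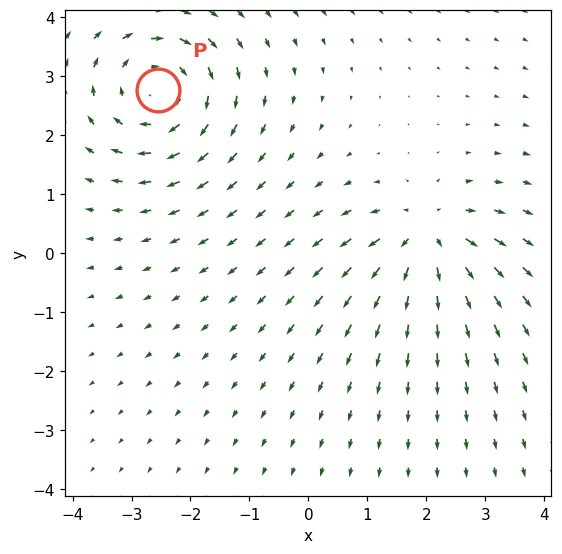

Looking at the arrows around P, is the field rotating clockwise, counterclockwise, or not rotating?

clockwise

Near P at (-2.5, 2.8) the arrows circulate clockwise. The curl (z-component) there is about -4; negative curl means clockwise rotation.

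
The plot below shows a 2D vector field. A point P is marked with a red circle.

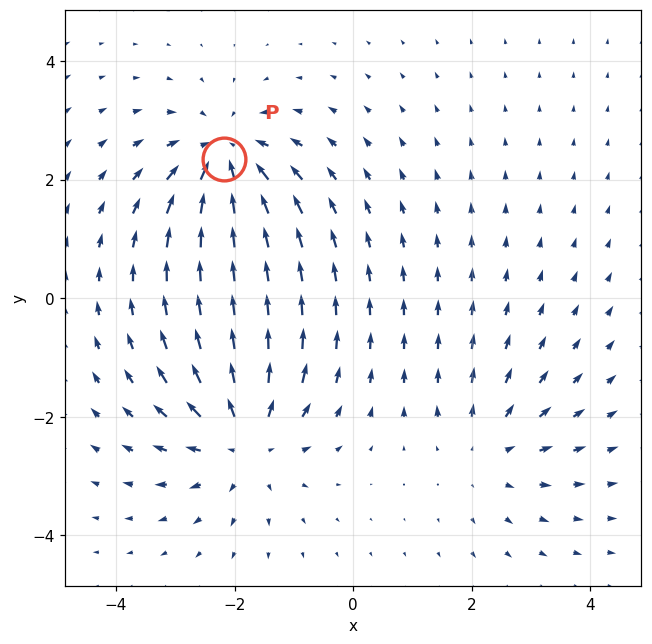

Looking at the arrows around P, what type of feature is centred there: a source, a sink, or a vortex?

At P (-2.2, 2.4) the arrows converge inward. Divergence about -5, curl ≈0 — negative divergence with near-zero curl is a sink.

sink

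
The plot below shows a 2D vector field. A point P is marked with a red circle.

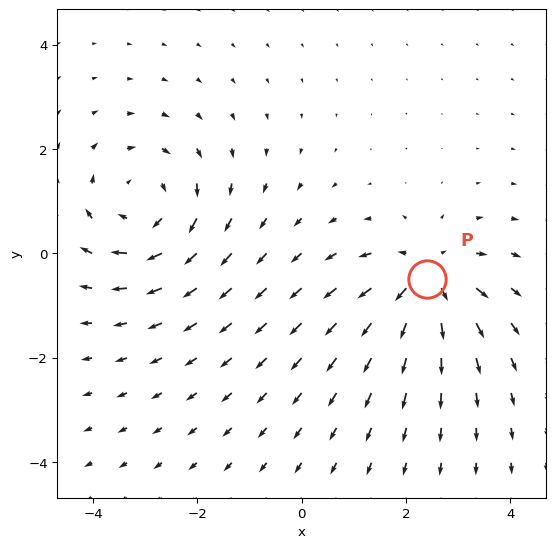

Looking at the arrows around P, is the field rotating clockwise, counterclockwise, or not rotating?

Near P at (2.4, -0.5) the arrows show no circulation. The curl there is ≈0.

not rotating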